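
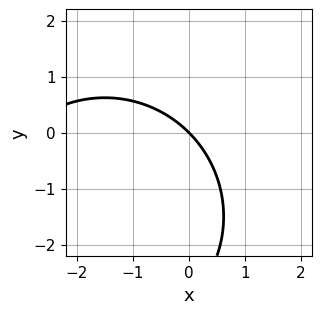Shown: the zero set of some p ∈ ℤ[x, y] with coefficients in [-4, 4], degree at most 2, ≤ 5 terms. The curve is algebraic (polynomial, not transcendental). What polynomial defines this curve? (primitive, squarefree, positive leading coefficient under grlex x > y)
Degree: a generic line meets the curve in up to 2 points, so deg p = 2.
From the visible intercepts: it meets the x-axis at x = 0 (among the integer gridlines); one y-axis crossing is at y = 0.
These observations pin down the coefficients.

x^2 + y^2 + 3*x + 3*y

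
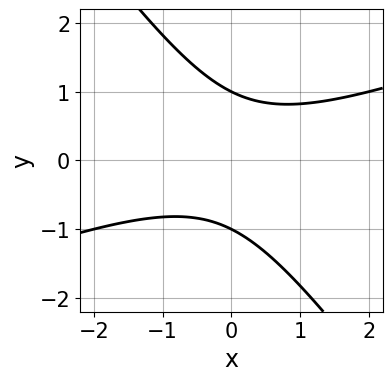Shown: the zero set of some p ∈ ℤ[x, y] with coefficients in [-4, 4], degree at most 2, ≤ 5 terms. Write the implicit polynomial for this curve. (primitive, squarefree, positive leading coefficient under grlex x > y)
x^2 - 2*x*y - 2*y^2 + 2

Degree: a generic line meets the curve in up to 2 points, so deg p = 2.
Against the integer gridlines: among the integer gridlines, it crosses the y-axis at y ∈ {-1, 1}; the curve avoids every integer x-axis point in the box.
Fitting integer coefficients to these (and the overall shape) gives p.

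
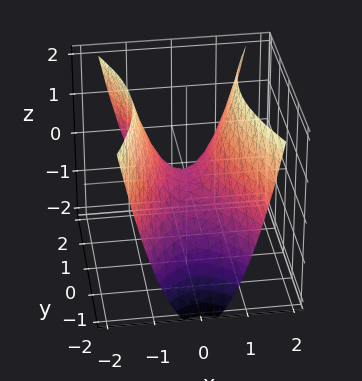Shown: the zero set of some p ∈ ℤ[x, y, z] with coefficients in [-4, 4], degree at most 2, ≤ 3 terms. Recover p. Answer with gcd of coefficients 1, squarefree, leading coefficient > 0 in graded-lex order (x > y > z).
3*x^2 - y^2 - 2*z

1. deg p = 2. A saddle surface; a quadric.
2. Symmetries: mirror symmetry x ↦ −x ⇒ only even powers of x; mirror symmetry y ↦ −y ⇒ only even powers of y.
3. From the visible intercepts: it crosses the y-axis at the gridline y = 0; it crosses the x-axis at the gridline x = 0.
4. Matching integer coefficients to the picture gives p.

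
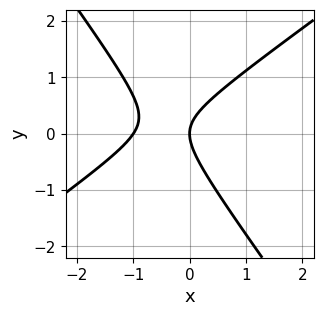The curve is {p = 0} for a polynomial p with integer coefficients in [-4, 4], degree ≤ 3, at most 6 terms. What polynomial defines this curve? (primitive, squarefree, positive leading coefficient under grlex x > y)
First, degree: the shape is more complex than any degree-1 curve, so deg p = 2.
Then, from the visible intercepts: the x-axis gridline crossings are at x ∈ {-1, 0}; it meets the y-axis at y = 0 (among the integer gridlines).
Finally, solving for integer coefficients yields p as stated.

3*x^2 - 2*x*y - 3*y^2 + 3*x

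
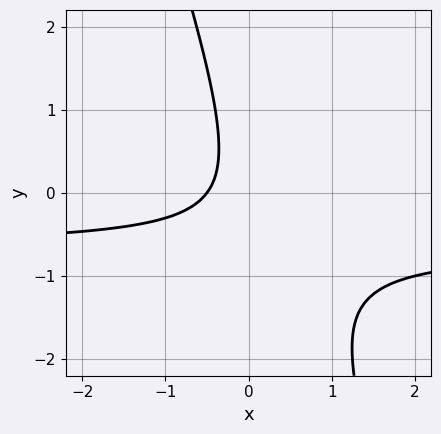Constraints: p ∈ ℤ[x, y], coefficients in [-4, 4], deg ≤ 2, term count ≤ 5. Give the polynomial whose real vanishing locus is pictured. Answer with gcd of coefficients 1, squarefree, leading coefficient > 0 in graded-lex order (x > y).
3*x*y + y^2 + 2*x + 1

First, deg p = 2. No degree-1 curve has this shape.
Then, from the axis intercepts and sections: it misses every integer gridline on the y-axis.
Finally, putting this together gives p.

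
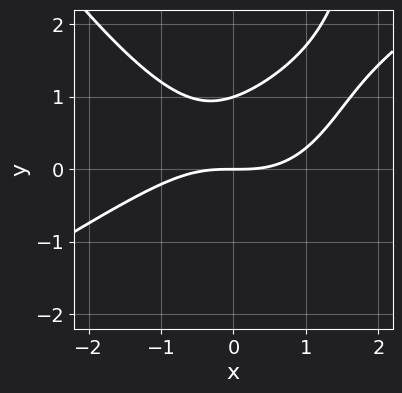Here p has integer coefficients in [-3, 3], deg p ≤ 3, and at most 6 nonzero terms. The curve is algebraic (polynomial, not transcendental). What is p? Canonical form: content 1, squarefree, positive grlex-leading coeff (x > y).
x^3 - x^2*y - x*y^2 + 3*y^2 - 3*y

First, deg p = 3. The shape is more complex than any degree-2 curve.
Next, observable constraints: the y-axis gridline crossings are at y ∈ {0, 1}; one x-axis crossing is at x = 0.
Finally, assembling these constraints gives the stated polynomial.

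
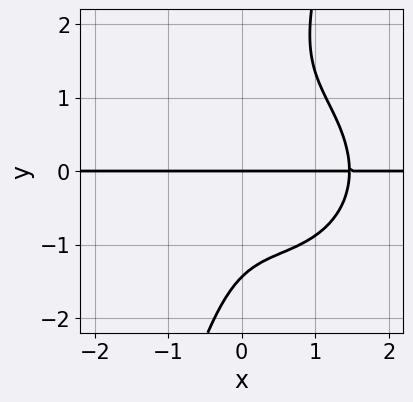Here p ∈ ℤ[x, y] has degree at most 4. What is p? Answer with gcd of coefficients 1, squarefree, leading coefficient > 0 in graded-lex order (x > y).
First, the degree is 4 — a generic line meets the curve in up to 4 points.
Next, against the integer gridlines: it crosses the y-axis at the gridline y = 0; every point of the x-axis in the box is on the curve.
Finally, these observations pin down the coefficients.

3*x^3*y + 3*x*y^3 - y^4 - 3*x^2*y - 3*y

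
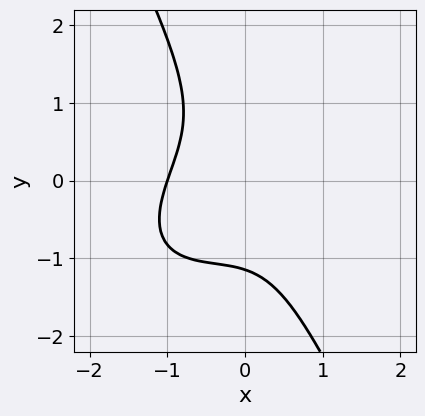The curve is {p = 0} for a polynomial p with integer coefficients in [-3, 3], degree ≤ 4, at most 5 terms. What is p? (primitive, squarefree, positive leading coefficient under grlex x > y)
First, the degree is 3 — the shape is more complex than any degree-2 curve.
Next, against the integer gridlines: one x-axis crossing is at x = -1.
Finally, these observations pin down the coefficients.

3*x^3 - 3*x^2*y + 2*x*y^2 + 2*y^3 + 3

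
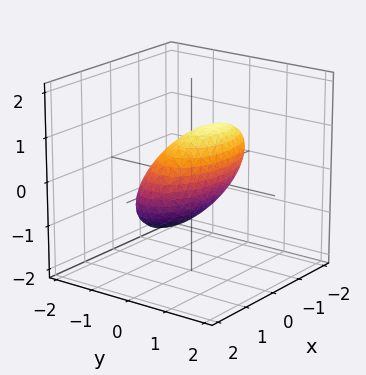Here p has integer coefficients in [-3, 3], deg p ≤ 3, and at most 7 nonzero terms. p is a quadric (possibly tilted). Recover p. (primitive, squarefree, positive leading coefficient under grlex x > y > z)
(a) deg p = 2.
(b) Checking where it meets the axes: among the integer gridlines, it crosses the z-axis at z ∈ {-1, 1}.
(c) Together with the visible shape, these determine p as stated.

x^2 + 3*y^2 - 3*y*z + 2*z^2 - 2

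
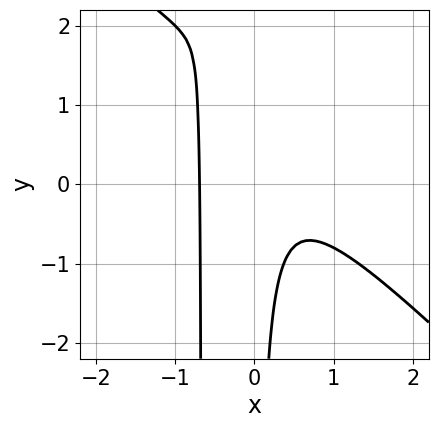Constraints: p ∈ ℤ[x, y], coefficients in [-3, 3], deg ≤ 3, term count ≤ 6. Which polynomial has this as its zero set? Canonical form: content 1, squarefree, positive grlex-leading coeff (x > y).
First, the degree is 3 — no degree-2 curve has this shape.
Then, checking where it meets the axes: it misses every integer gridline on the y-axis.
Finally, putting this together gives p.

3*x^3 + 3*x^2*y + 2*x*y + 1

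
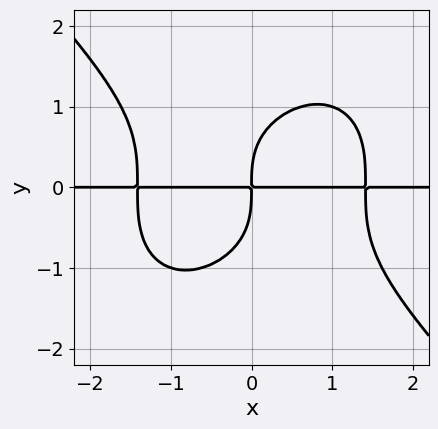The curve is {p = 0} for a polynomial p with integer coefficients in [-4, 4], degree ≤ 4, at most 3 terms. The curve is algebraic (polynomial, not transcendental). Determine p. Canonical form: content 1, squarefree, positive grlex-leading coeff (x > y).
First, deg p = 4. The shape is more complex than any degree-3 curve.
Then, from the visible intercepts: the visible x-axis segment lies entirely on the curve.
Finally, putting this together gives p.

x^3*y + y^4 - 2*x*y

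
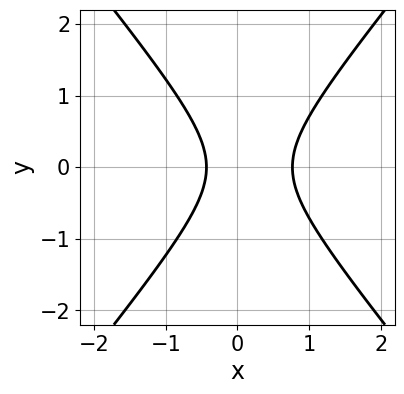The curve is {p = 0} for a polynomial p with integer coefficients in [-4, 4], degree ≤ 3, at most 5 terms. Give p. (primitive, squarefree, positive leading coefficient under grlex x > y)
3*x^2 - 2*y^2 - x - 1

1. The degree is 2 — the shape is more complex than any degree-1 curve.
2. Symmetries: it's symmetric under y → −y, forcing even powers of y.
3. Checking where it meets the axes: no y-intercept at any integer in the box.
4. Together with the visible shape, these determine p as stated.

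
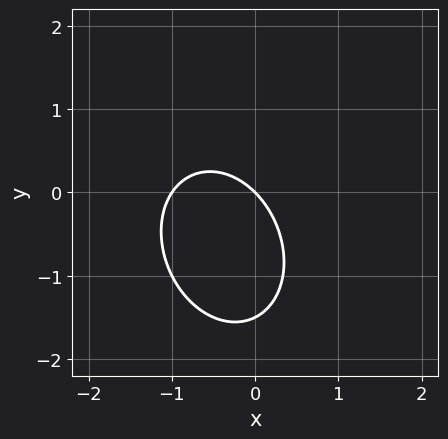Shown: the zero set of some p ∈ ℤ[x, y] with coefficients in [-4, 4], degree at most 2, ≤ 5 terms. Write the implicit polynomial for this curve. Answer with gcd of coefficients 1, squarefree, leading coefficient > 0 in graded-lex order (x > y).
3*x^2 + x*y + 2*y^2 + 3*x + 3*y

The degree is 2 — no degree-1 curve has this shape.
From the visible intercepts: one y-axis crossing is at y = 0; the x-axis gridline crossings are at x ∈ {-1, 0}.
These observations pin down the coefficients.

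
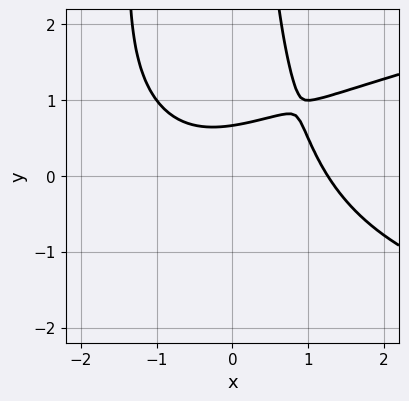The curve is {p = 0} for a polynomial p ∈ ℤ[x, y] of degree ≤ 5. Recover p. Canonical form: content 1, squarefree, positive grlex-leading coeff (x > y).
x^2*y^2 - x^3 + x*y^2 - 3*y + 2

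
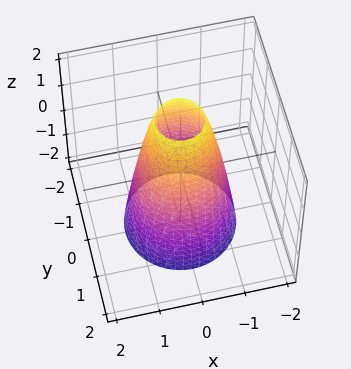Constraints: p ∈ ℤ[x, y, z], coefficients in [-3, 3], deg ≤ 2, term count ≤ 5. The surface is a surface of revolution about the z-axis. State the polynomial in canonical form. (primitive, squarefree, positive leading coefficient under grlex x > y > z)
3*x^2 + 3*y^2 + z - 3

1. Degree: a generic line meets the surface in up to 2 points, so deg p = 2.
2. Symmetries: the z-axis is an axis of rotation, so x and y enter only as x² + y².
3. Against the integer gridlines: among the integer gridlines, it crosses the y-axis at y ∈ {-1, 1}; a circular section at z = 0 has radius exactly 1; no z-intercept at any integer in the box.
4. Solving for integer coefficients yields p as stated. Check: (1, 0, 0) on the x-axis lies on the surface, and p(1, 0, 0) = 0. ✓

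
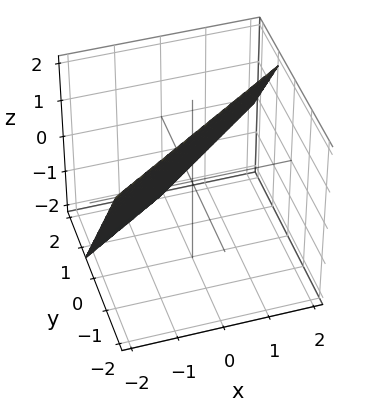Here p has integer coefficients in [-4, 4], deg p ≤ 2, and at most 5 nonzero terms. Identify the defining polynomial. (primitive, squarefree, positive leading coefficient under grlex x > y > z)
2*x - 3*y - 2*z + 2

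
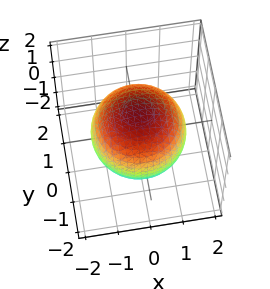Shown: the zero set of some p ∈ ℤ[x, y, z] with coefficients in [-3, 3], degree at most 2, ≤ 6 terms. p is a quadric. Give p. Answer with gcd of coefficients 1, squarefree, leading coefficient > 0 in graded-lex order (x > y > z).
x^2 + y^2 + z^2 - 2

The degree is 2 — bounded and convex; a quadric.
Symmetries: it's symmetric under z → −z, forcing even powers of z; rotational symmetry about the z-axis ⇒ p depends on x, y only through x² + y².
From the visible intercepts: a circular section at z = 0 has radius between 1 and 2.
Solving for integer coefficients yields p as stated.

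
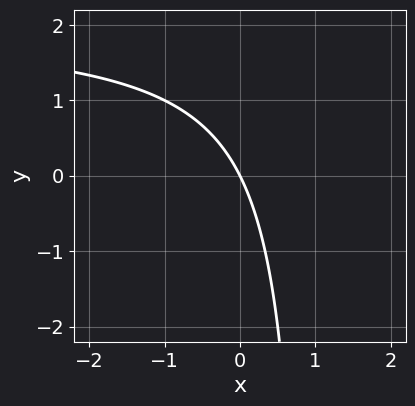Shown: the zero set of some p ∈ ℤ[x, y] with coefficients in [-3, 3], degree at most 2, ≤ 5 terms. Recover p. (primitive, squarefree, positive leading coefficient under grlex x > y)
1. deg p = 2.
2. From the visible intercepts: one y-axis crossing is at y = 0; it meets the x-axis at x = 0 (among the integer gridlines).
3. Assembling these constraints gives the stated polynomial.

x*y - 2*x - y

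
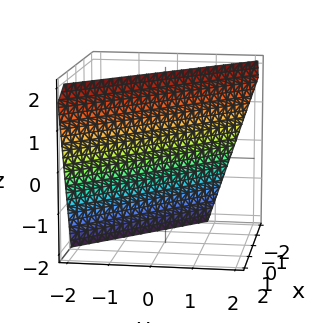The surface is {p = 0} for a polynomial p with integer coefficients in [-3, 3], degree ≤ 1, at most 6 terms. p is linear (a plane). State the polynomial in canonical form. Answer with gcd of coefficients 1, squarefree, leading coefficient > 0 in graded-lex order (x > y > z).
1. Degree: the surface is flat (a plane), so deg p = 1.
2. Checking where it meets the axes: it meets the z-axis at z = 2 (among the integer gridlines).
3. Together with the visible shape, these determine p as stated.

3*x + 3*y - z + 2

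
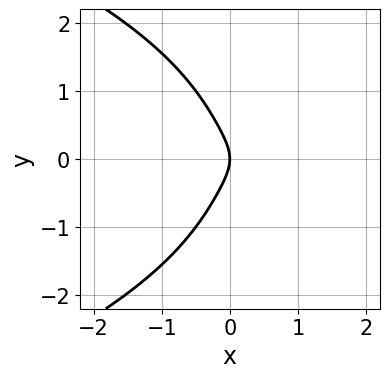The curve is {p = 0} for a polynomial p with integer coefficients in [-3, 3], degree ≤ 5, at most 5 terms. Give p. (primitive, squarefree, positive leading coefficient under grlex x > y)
deg p = 4. The shape is more complex than any degree-3 curve.
Symmetries: mirror symmetry y ↦ −y ⇒ only even powers of y.
Against the integer gridlines: one x-axis crossing is at x = 0; one y-axis crossing is at y = 0.
Putting this together gives p.

y^4 + 3*x*y^2 + y^2 + x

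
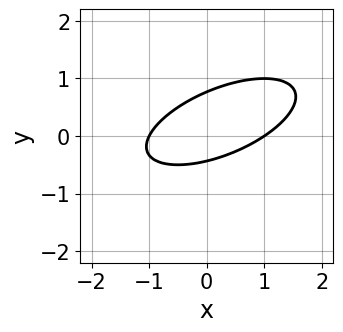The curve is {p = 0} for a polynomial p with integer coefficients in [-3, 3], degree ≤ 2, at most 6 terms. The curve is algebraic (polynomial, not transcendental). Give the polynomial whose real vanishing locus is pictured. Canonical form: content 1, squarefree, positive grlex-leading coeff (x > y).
First, degree: the shape is more complex than any degree-1 curve, so deg p = 2.
Then, from the visible intercepts: among the integer gridlines, it crosses the x-axis at x ∈ {-1, 1}.
Finally, these observations pin down the coefficients.

x^2 - 2*x*y + 3*y^2 - y - 1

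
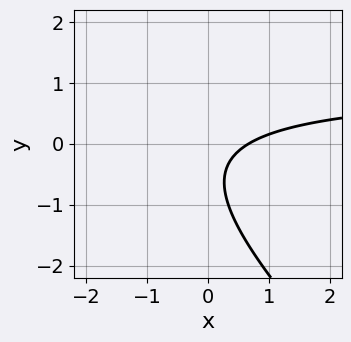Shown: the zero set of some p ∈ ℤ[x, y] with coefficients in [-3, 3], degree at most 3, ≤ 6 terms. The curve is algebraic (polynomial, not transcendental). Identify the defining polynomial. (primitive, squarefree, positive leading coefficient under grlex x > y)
(a) Degree: the shape is more complex than any degree-1 curve, so deg p = 2.
(b) Observable constraints: it misses every integer gridline on the y-axis.
(c) Assembling these constraints gives the stated polynomial.

3*x*y + 3*y^2 - 3*x + 3*y + 2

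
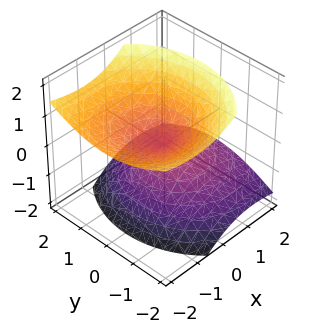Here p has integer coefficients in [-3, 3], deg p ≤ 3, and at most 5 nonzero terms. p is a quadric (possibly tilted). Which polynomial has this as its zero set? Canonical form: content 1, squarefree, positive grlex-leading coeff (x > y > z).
First, the picture has 2 separate pieces. Treating them together as one polynomial.
Then, deg p = 2. A generic line meets the surface in up to 2 points.
Then, reading off the gridlines: one z-axis crossing is at z = 0; it crosses the y-axis at the gridline y = 0; one x-axis crossing is at x = 0.
Finally, putting this together gives p.

2*x^2 + 3*x*z + 2*y^2 - 3*z^2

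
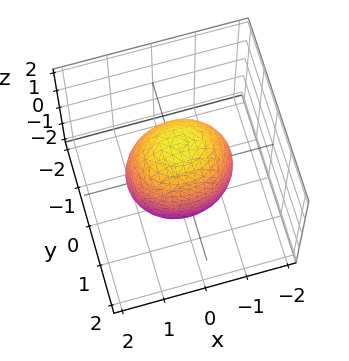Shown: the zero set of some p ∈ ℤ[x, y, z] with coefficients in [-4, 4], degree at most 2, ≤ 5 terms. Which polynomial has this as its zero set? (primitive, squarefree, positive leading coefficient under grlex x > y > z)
(a) deg p = 2.
(b) Symmetries: mirror symmetry x ↦ −x ⇒ only even powers of x; mirror symmetry z ↦ −z ⇒ only even powers of z; mirror symmetry y ↦ −y ⇒ only even powers of y.
(c) Observable constraints: the y-axis gridline crossings are at y ∈ {-1, 1}.
(d) Together with the visible shape, these determine p as stated.

2*x^2 + 3*y^2 + z^2 - 3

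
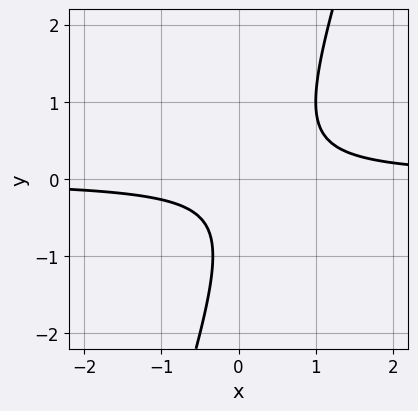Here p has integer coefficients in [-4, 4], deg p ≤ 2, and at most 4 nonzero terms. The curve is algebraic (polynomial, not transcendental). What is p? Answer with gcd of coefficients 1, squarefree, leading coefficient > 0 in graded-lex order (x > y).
1. The degree is 2 — a generic line meets the curve in up to 2 points.
2. From the axis intercepts and sections: it misses every integer gridline on the y-axis; the curve avoids every integer x-axis point in the box.
3. Putting this together gives p.

3*x*y - y^2 - y - 1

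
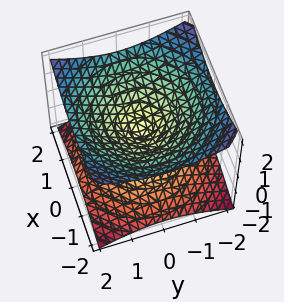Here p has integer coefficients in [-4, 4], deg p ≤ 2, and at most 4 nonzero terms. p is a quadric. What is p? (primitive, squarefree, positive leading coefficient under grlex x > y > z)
x^2 + y^2 - 2*z^2

(a) The degree is 2 — two nappes meeting at a single point; a quadric.
(b) By symmetry, the surface is invariant under rotation about z: p = q(x² + y², z); the z ↦ −z reflection is a symmetry, so z appears only in even powers.
(c) From the axis intercepts and sections: a circular section at z = -1 has radius between 1 and 2; it crosses the y-axis at the gridline y = 0; it crosses the z-axis at the gridline z = 0.
(d) The integer polynomial consistent with all of this is the stated p.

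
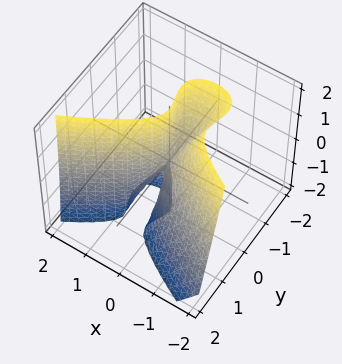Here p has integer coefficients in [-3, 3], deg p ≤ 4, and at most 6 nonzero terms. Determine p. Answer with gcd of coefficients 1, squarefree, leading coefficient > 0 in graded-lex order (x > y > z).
2*y^3 + y^2*z - 2*x^2 - x*z

1. deg p = 3. A generic line meets the surface in up to 3 points.
2. From the visible intercepts: one x-axis crossing is at x = 0; every point of the z-axis in the box is on the surface; it meets the y-axis at y = 0 (among the integer gridlines).
3. Solving for integer coefficients yields p as stated.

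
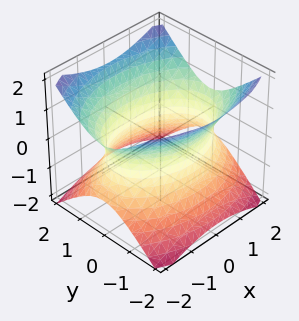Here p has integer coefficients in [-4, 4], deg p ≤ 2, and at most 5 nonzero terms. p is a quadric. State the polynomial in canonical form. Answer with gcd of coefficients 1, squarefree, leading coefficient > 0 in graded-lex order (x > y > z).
x^2 + 2*y^2 - 2*z^2 - 3

deg p = 2. An hourglass — one-sheet hyperboloid; a quadric.
Symmetries: the y ↦ −y reflection is a symmetry, so y appears only in even powers; it's symmetric under x → −x, forcing even powers of x; the z ↦ −z reflection is a symmetry, so z appears only in even powers.
Against the integer gridlines: the surface avoids every integer z-axis point in the box.
Solving for integer coefficients yields p as stated.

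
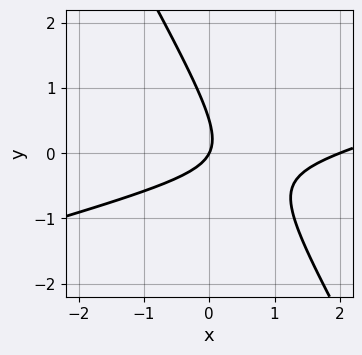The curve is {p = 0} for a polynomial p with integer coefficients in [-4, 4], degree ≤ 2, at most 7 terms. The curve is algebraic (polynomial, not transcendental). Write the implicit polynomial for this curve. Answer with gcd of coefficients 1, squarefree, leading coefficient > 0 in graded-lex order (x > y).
x^2 - 3*x*y - 2*y^2 - 2*x + y

deg p = 2. A generic line meets the curve in up to 2 points.
Observable constraints: it crosses the y-axis at the gridline y = 0; among the integer gridlines, it crosses the x-axis at x ∈ {0, 2}.
Putting this together gives p.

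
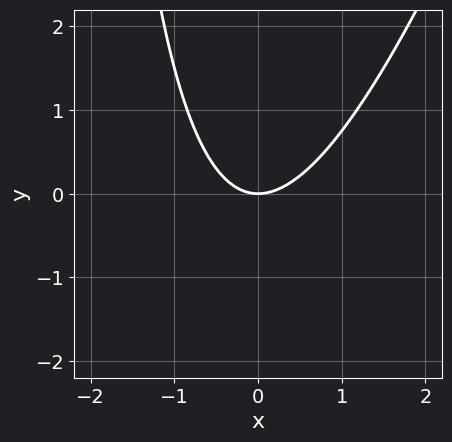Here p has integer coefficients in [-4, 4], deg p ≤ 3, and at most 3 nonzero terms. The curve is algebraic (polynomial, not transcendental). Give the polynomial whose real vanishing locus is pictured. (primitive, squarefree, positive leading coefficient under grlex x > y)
3*x^2 - x*y - 3*y

The degree is 2 — the shape is more complex than any degree-1 curve.
From the axis intercepts and sections: it crosses the y-axis at the gridline y = 0; one x-axis crossing is at x = 0.
These observations pin down the coefficients.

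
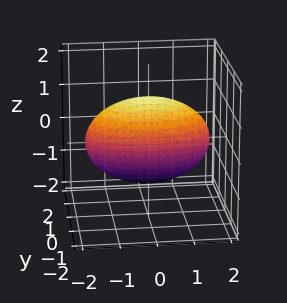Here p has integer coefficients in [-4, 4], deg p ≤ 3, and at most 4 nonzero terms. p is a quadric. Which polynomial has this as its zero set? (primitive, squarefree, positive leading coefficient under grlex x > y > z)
x^2 + 3*y^2 + 2*z^2 - 3

(a) Degree: a closed, bounded, convex surface; a quadric, so deg p = 2.
(b) Symmetries: it's symmetric under z → −z, forcing even powers of z; it's symmetric under y → −y, forcing even powers of y; the x ↦ −x reflection is a symmetry, so x appears only in even powers.
(c) From the axis intercepts and sections: among the integer gridlines, it crosses the y-axis at y ∈ {-1, 1}.
(d) Solving for integer coefficients yields p as stated.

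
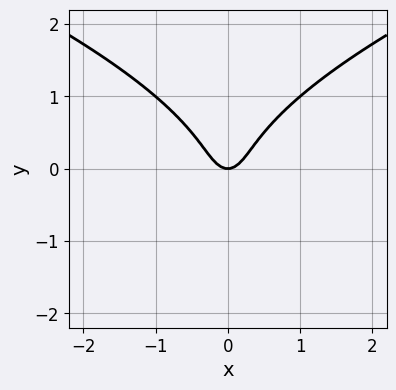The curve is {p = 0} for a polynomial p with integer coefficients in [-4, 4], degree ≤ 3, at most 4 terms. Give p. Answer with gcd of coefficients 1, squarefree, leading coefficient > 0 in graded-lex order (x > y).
2*y^3 - 3*x^2 + y

First, degree: a generic line meets the curve in up to 3 points, so deg p = 3.
Next, symmetries: mirror symmetry x ↦ −x ⇒ only even powers of x.
Next, against the integer gridlines: one x-axis crossing is at x = 0; it meets the y-axis at y = 0 (among the integer gridlines).
Finally, matching integer coefficients to the picture gives p.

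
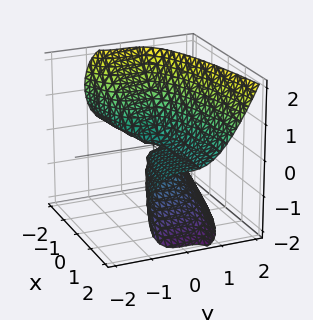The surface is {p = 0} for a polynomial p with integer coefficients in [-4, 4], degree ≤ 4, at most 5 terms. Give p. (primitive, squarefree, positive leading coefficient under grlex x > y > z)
y^3 - x*z - z^2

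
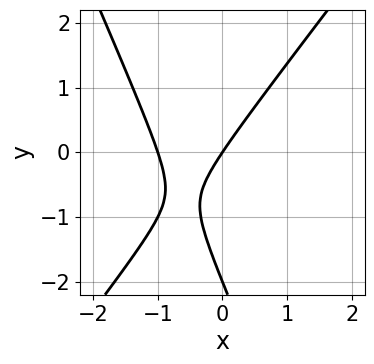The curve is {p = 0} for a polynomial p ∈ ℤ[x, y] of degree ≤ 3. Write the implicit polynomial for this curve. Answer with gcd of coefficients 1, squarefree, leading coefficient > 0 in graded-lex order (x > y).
First, the degree is 2 — no degree-1 curve has this shape.
Then, from the visible intercepts: the y-axis gridline crossings are at y ∈ {-2, 0}; the x-axis gridline crossings are at x ∈ {-1, 0}.
Finally, fitting integer coefficients to these (and the overall shape) gives p.

3*x^2 - x*y - y^2 + 3*x - 2*y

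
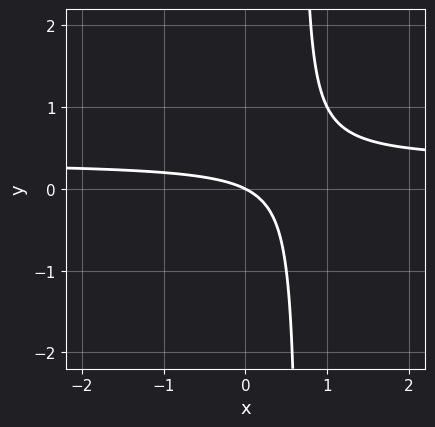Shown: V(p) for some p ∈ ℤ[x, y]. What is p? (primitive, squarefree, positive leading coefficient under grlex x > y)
(a) Degree: the shape is more complex than any degree-1 curve, so deg p = 2.
(b) Checking where it meets the axes: it meets the x-axis at x = 0 (among the integer gridlines); one y-axis crossing is at y = 0.
(c) Fitting integer coefficients to these (and the overall shape) gives p.

3*x*y - x - 2*y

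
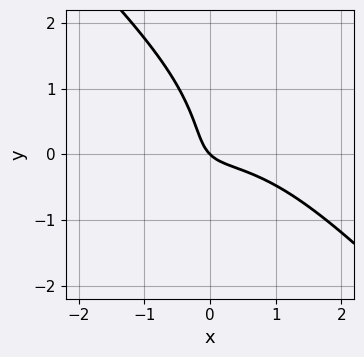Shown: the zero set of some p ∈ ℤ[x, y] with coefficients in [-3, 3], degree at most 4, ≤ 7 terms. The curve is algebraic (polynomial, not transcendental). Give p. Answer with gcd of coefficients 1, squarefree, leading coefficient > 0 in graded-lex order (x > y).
x^3 + y^3 + 3*x*y + x + y

1. Degree: no degree-2 curve has this shape, so deg p = 3.
2. Checking where it meets the axes: one y-axis crossing is at y = 0; it meets the x-axis at x = 0 (among the integer gridlines).
3. Putting this together gives p.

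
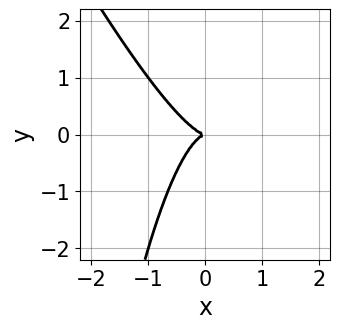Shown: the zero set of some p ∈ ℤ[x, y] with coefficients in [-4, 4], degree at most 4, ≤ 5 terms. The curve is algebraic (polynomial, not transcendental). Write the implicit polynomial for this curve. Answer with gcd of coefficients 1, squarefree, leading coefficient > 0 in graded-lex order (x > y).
2*x^3 + x^2*y + y^2

The degree is 3 — the shape is more complex than any degree-2 curve.
Checking where it meets the axes: it crosses the x-axis at the gridline x = 0; it meets the y-axis at y = 0 (among the integer gridlines).
Matching integer coefficients to the picture gives p.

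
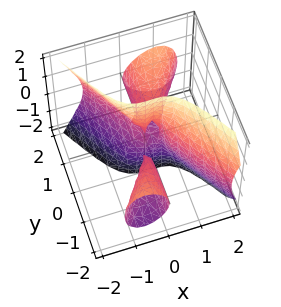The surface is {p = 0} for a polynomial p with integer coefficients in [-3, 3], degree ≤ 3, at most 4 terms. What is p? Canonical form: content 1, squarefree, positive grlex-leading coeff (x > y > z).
2*x^3 - x*y^2 + y*z^2 - x^2

The picture has 2 separate pieces.
deg p = 3.
From the axis intercepts and sections: the visible y-axis segment lies entirely on the surface; every point of the z-axis in the box is on the surface.
Putting this together gives p.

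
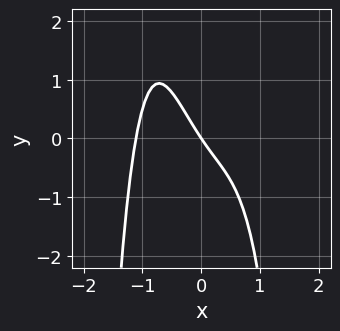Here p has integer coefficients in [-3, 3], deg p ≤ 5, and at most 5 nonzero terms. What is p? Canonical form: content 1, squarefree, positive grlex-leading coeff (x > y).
3*x^4 - x^2 + 3*x + 2*y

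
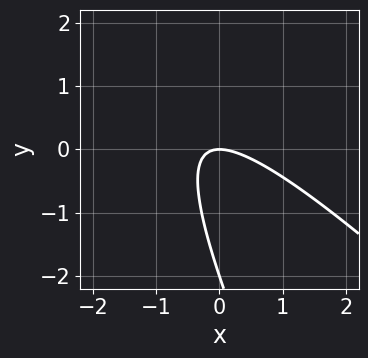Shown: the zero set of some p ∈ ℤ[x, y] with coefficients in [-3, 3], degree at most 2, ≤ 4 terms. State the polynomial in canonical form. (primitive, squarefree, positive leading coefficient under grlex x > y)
(a) Degree: the shape is more complex than any degree-1 curve, so deg p = 2.
(b) Against the integer gridlines: the y-axis gridline crossings are at y ∈ {-2, 0}; it crosses the x-axis at the gridline x = 0.
(c) The integer polynomial consistent with all of this is the stated p.

2*x^2 + 3*x*y + y^2 + 2*y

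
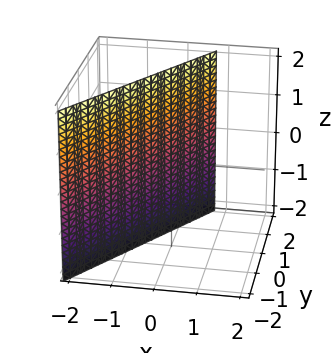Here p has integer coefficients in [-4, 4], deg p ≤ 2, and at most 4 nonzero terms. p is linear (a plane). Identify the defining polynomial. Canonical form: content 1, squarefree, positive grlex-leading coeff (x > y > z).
3*x - 2*y + 2

First, deg p = 1.
Then, checking where it meets the axes: it meets the y-axis at y = 1 (among the integer gridlines); no z-intercept at any integer in the box.
Finally, assembling these constraints gives the stated polynomial.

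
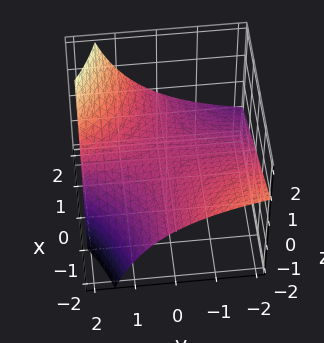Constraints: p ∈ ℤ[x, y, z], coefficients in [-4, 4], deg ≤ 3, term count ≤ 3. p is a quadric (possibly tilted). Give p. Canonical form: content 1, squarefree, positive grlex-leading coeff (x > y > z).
The degree is 2 — no degree-1 surface has this shape.
Against the integer gridlines: the visible x-axis segment lies entirely on the surface; the visible y-axis segment lies entirely on the surface; it crosses the z-axis at the gridline z = 0.
Fitting integer coefficients to these (and the overall shape) gives p.

x*y + y*z - 3*z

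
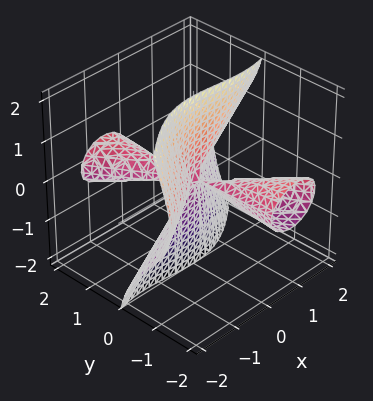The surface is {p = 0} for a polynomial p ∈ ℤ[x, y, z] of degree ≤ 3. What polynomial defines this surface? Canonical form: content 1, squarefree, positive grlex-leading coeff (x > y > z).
x^3 - x^2*y - x^2*z - x*y^2 - 3*y*z^2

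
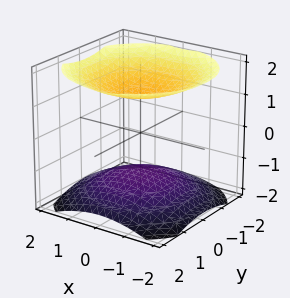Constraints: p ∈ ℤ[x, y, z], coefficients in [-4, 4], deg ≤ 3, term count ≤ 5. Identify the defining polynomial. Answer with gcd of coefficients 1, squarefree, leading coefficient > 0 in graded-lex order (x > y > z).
I count 2 distinct pieces. They look like related sheets of one shape, so recover p as a whole.
Degree: the shape is more complex than any degree-1 surface, so deg p = 2.
Symmetries: every cross-section ⟂ z is a circle, so x, y appear only via x² + y².
Reading off the gridlines: it misses every integer gridline on the y-axis; it misses every integer gridline on the x-axis.
Together with the visible shape, these determine p as stated.

x^2 + y^2 - 2*z^2 + 3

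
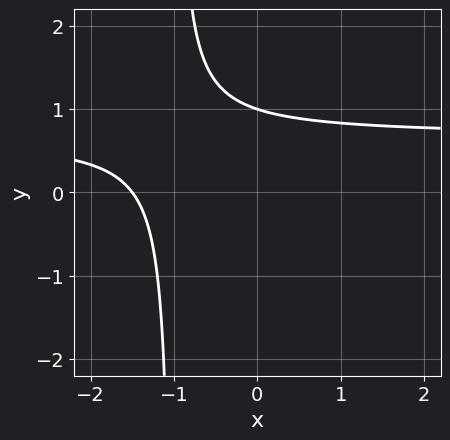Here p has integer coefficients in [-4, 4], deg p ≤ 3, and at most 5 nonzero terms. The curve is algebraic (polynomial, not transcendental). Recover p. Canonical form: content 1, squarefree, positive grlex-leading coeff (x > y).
3*x*y - 2*x + 3*y - 3

1. The degree is 2 — a generic line meets the curve in up to 2 points.
2. Checking where it meets the axes: it crosses the y-axis at the gridline y = 1.
3. Fitting integer coefficients to these (and the overall shape) gives p.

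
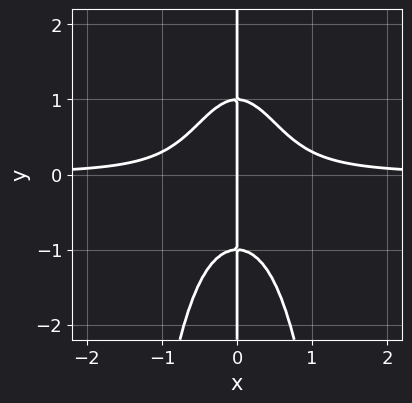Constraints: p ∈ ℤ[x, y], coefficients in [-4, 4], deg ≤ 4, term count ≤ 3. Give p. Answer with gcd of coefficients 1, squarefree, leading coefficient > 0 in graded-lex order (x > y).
(a) deg p = 4. No degree-3 curve has this shape.
(b) Observable constraints: one x-axis crossing is at x = 0; every point of the y-axis in the box is on the curve.
(c) Assembling these constraints gives the stated polynomial.

3*x^3*y + x*y^2 - x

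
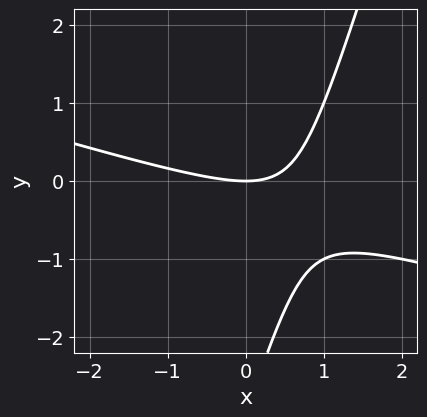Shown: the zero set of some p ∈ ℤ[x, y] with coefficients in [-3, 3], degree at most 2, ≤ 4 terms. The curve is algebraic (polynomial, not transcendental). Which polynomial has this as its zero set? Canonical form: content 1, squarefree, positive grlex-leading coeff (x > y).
First, degree: no degree-1 curve has this shape, so deg p = 2.
Next, reading off the gridlines: one x-axis crossing is at x = 0; one y-axis crossing is at y = 0.
Finally, together with the visible shape, these determine p as stated.

x^2 + 3*x*y - y^2 - 3*y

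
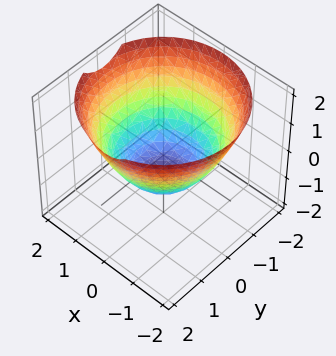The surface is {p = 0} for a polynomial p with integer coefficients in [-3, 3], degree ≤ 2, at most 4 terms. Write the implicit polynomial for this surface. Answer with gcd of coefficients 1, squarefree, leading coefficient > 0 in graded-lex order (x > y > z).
1. deg p = 2. The shape is more complex than any degree-1 surface.
2. By symmetry, every cross-section ⟂ z is a circle, so x, y appear only via x² + y².
3. Against the integer gridlines: a circular section at z = 0 has radius between 1 and 2; it meets the z-axis at z = -1 (among the integer gridlines).
4. Together with the visible shape, these determine p as stated.

2*x^2 + 2*y^2 - 3*z - 3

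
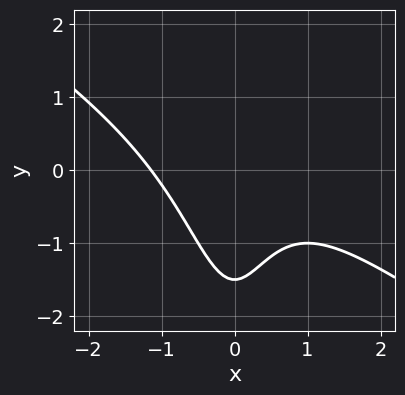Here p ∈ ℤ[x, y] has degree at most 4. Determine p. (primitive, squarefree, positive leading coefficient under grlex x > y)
2*x^3 + 3*x^2*y + 2*y + 3

The degree is 3 — the shape is more complex than any degree-2 curve.
Solving for integer coefficients yields p as stated.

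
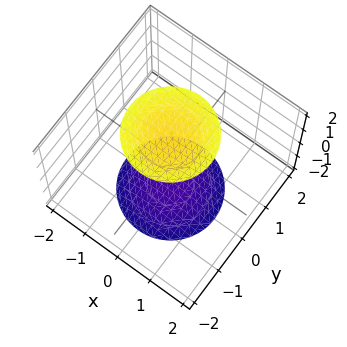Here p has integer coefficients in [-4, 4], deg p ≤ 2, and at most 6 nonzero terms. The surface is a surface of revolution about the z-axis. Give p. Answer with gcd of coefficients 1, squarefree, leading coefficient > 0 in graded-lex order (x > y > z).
x^2 + y^2 - z^2 + 3

First, I count 2 distinct pieces. They look like related sheets of one shape, so recover p as a whole.
Then, deg p = 2. No degree-1 surface has this shape.
Next, symmetry: the surface is invariant under rotation about z: p = q(x² + y², z).
Next, checking where it meets the axes: it misses every integer gridline on the x-axis; a circular section at z = -2 has radius exactly 1.
Finally, these observations pin down the coefficients.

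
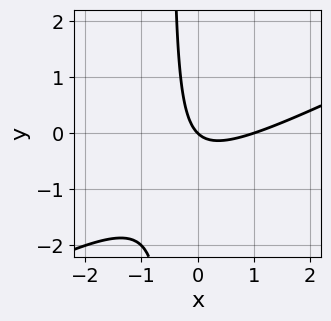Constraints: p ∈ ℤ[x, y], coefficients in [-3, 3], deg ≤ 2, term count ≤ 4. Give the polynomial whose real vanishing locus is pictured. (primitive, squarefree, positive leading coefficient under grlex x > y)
x^2 - 2*x*y - x - y

First, the degree is 2 — a generic line meets the curve in up to 2 points.
Next, reading off the gridlines: among the integer gridlines, it crosses the x-axis at x ∈ {0, 1}; one y-axis crossing is at y = 0.
Finally, together with the visible shape, these determine p as stated.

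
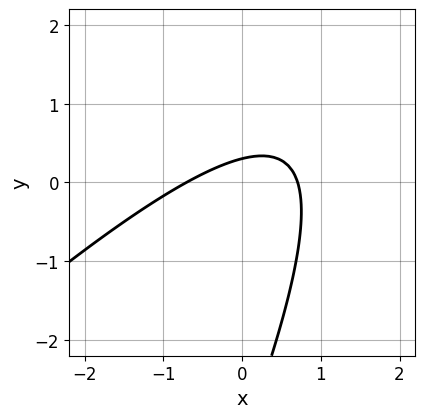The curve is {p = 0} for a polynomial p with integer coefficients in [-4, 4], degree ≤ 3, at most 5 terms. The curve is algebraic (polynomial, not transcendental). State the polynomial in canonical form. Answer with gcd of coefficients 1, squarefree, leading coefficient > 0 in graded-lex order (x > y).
2*x^2 - 3*x*y + y^2 + 3*y - 1

(a) deg p = 2.
(b) The integer polynomial consistent with all of this is the stated p.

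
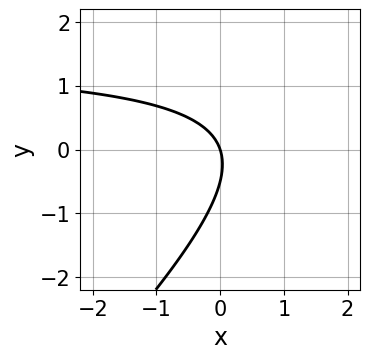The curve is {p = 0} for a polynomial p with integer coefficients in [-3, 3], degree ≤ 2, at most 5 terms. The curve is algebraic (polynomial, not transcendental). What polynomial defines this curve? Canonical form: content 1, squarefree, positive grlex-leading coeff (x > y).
2*x*y - 2*y^2 - 3*x - y

1. deg p = 2.
2. From the axis intercepts and sections: it meets the y-axis at y = 0 (among the integer gridlines); one x-axis crossing is at x = 0.
3. These observations pin down the coefficients.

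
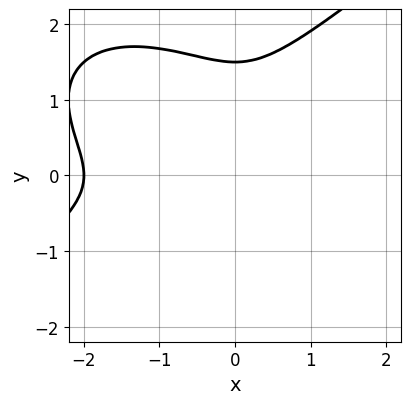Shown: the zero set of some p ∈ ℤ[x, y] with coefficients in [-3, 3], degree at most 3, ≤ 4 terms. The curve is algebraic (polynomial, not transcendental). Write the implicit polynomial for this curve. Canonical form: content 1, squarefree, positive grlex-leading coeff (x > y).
x^3 - 2*y^3 + 2*x^2 + 3*y^2

deg p = 3. The shape is more complex than any degree-2 curve.
From the axis intercepts and sections: one x-axis crossing is at x = -2.
Matching integer coefficients to the picture gives p.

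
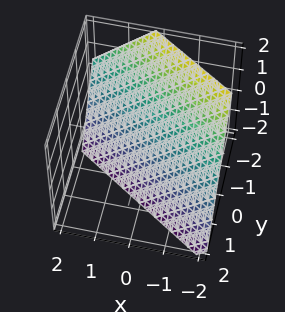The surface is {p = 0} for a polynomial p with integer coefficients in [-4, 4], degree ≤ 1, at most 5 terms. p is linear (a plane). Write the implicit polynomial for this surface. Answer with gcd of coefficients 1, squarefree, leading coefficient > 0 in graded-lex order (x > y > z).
2*x + 3*y + 2*z + 2

First, deg p = 1.
Then, from the visible intercepts: it meets the z-axis at z = -1 (among the integer gridlines); it meets the x-axis at x = -1 (among the integer gridlines).
Finally, solving for integer coefficients yields p as stated.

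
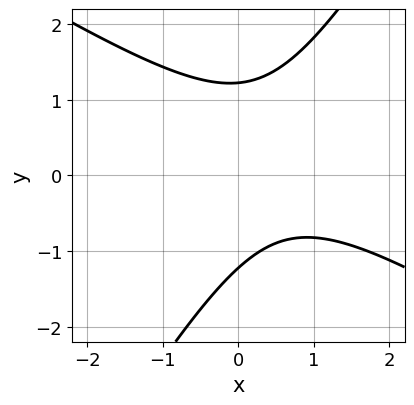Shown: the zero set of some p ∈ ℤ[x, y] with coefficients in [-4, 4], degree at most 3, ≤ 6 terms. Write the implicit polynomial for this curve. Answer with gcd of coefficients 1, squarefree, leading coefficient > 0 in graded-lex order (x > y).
First, deg p = 2.
Next, against the integer gridlines: no x-intercept at any integer in the box.
Finally, together with the visible shape, these determine p as stated.

2*x^2 + 2*x*y - 2*y^2 - 2*x + 3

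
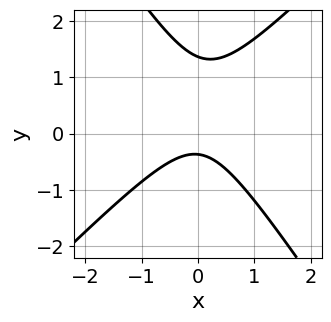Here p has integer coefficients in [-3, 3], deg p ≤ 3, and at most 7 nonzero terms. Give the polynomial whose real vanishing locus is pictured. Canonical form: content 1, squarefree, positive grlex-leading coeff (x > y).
3*x^2 - x*y - 2*y^2 + 2*y + 1

1. deg p = 2. No degree-1 curve has this shape.
2. Observable constraints: no x-intercept at any integer in the box.
3. Assembling these constraints gives the stated polynomial.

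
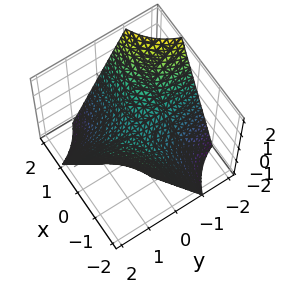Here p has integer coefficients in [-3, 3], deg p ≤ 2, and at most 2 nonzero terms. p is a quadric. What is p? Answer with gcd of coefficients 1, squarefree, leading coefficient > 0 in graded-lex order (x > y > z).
x*y + z

deg p = 2. A hyperbolic paraboloid; a quadric.
Against the integer gridlines: it meets the z-axis at z = 0 (among the integer gridlines); the visible x-axis segment lies entirely on the surface; the visible y-axis segment lies entirely on the surface.
Putting this together gives p.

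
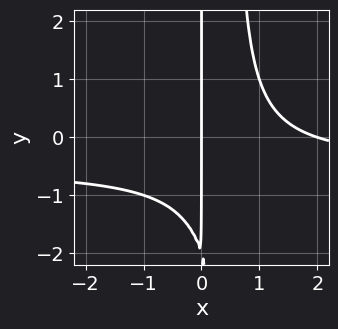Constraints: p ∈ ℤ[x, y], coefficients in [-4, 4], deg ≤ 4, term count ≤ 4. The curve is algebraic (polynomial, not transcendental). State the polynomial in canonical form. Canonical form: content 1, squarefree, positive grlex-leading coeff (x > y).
First, the degree is 3 — no degree-2 curve has this shape.
Next, from the visible intercepts: the x-axis gridline crossings are at x ∈ {0, 2}; the visible y-axis segment lies entirely on the curve.
Finally, fitting integer coefficients to these (and the overall shape) gives p.

2*x^2*y + x^2 - x*y - 2*x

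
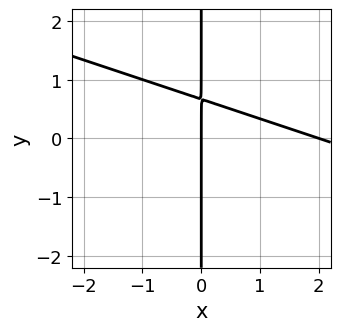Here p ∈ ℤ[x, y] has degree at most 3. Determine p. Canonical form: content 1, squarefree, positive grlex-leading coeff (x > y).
(a) Degree: a generic line meets the curve in up to 2 points, so deg p = 2.
(b) From the visible intercepts: the visible y-axis segment lies entirely on the curve; the x-axis gridline crossings are at x ∈ {0, 2}.
(c) Solving for integer coefficients yields p as stated.

x^2 + 3*x*y - 2*x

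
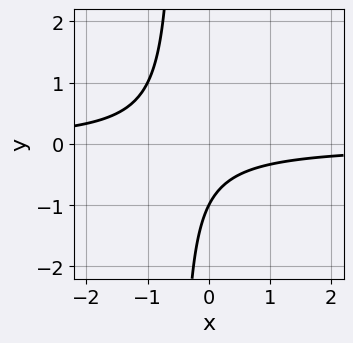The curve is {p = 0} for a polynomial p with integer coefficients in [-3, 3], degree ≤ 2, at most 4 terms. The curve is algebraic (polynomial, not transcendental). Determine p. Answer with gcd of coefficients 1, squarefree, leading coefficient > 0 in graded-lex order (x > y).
(a) deg p = 2. The shape is more complex than any degree-1 curve.
(b) From the visible intercepts: it meets the y-axis at y = -1 (among the integer gridlines); no x-intercept at any integer in the box.
(c) Fitting integer coefficients to these (and the overall shape) gives p.

2*x*y + y + 1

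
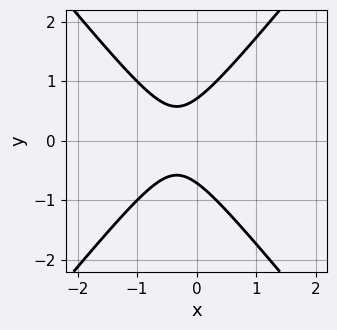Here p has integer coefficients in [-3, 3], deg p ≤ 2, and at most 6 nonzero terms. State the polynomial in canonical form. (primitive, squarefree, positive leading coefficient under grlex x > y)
3*x^2 - 2*y^2 + 2*x + 1

Degree: a generic line meets the curve in up to 2 points, so deg p = 2.
Symmetries: the y ↦ −y reflection is a symmetry, so y appears only in even powers.
Observable constraints: it misses every integer gridline on the x-axis.
These observations pin down the coefficients.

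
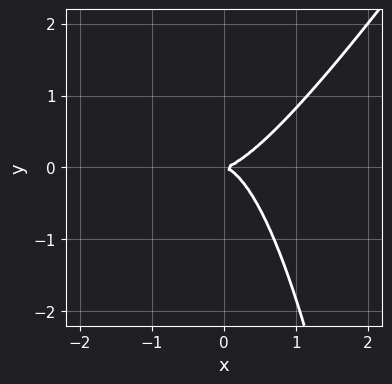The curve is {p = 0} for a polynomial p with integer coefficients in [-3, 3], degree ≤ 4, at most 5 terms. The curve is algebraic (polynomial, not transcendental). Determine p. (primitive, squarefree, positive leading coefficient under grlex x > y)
deg p = 3. The shape is more complex than any degree-2 curve.
Checking where it meets the axes: it crosses the y-axis at the gridline y = 0; one x-axis crossing is at x = 0.
These observations pin down the coefficients.

3*x^3 - 2*x^2*y - 2*y^2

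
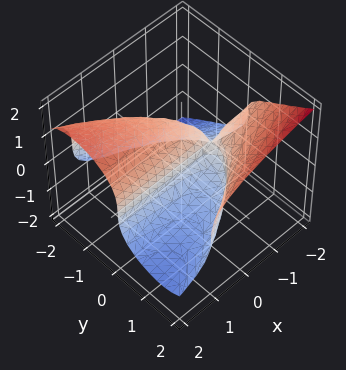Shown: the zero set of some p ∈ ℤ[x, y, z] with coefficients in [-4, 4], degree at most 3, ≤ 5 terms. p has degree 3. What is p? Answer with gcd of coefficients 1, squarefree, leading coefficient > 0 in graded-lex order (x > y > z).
1. Degree: the shape is more complex than any degree-2 surface, so deg p = 3.
2. Reading off the gridlines: the visible x-axis segment lies entirely on the surface; it crosses the z-axis at the gridline z = 0; it meets the y-axis at y = 0 (among the integer gridlines).
3. Solving for integer coefficients yields p as stated.

y^3 - 2*z^3 - 2*x*y - 2*y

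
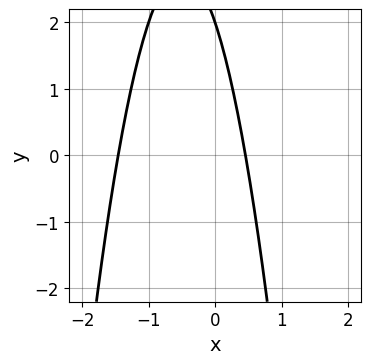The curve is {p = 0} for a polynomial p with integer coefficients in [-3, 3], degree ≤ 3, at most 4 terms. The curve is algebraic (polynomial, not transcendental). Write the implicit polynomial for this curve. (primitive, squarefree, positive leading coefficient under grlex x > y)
3*x^2 + 3*x + y - 2

1. deg p = 2.
2. Observable constraints: one y-axis crossing is at y = 2.
3. Solving for integer coefficients yields p as stated.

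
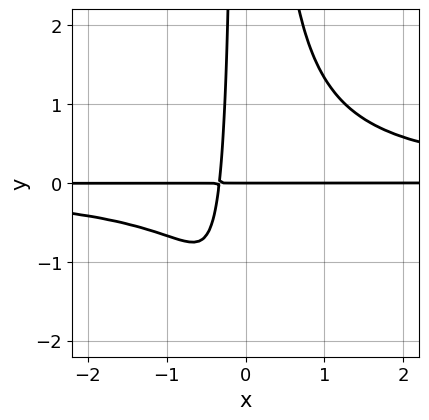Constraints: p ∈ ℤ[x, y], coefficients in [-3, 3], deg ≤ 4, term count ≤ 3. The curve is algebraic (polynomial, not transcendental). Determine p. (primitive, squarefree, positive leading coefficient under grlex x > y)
3*x^2*y^2 - 3*x*y - y

First, deg p = 4. A generic line meets the curve in up to 4 points.
Next, from the axis intercepts and sections: every point of the x-axis in the box is on the curve; it meets the y-axis at y = 0 (among the integer gridlines).
Finally, the integer polynomial consistent with all of this is the stated p.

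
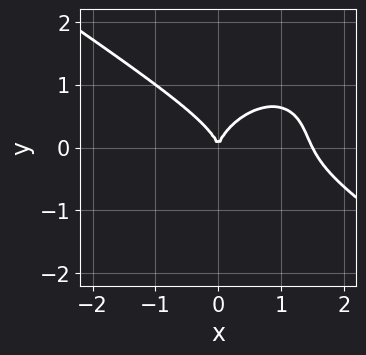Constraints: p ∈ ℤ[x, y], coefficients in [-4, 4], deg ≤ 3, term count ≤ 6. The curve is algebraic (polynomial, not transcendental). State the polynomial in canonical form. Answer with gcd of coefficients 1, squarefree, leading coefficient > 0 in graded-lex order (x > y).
2*x^3 + x^2*y - x*y^2 + 3*y^3 - 3*x^2

Degree: the shape is more complex than any degree-2 curve, so deg p = 3.
From the axis intercepts and sections: one x-axis crossing is at x = 0; it crosses the y-axis at the gridline y = 0.
Assembling these constraints gives the stated polynomial.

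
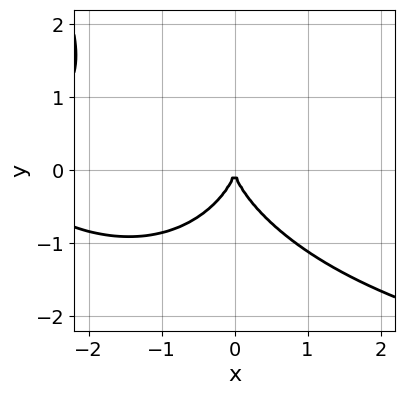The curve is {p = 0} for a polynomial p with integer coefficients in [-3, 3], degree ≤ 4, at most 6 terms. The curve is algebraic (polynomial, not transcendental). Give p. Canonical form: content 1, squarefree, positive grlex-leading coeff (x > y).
1. Degree: a generic line meets the curve in up to 4 points, so deg p = 4.
2. Reading off the gridlines: it meets the x-axis at x = 0 (among the integer gridlines); it meets the y-axis at y = 0 (among the integer gridlines).
3. Fitting integer coefficients to these (and the overall shape) gives p.

x^2*y^2 - x^3 - 2*y^3 - 3*x^2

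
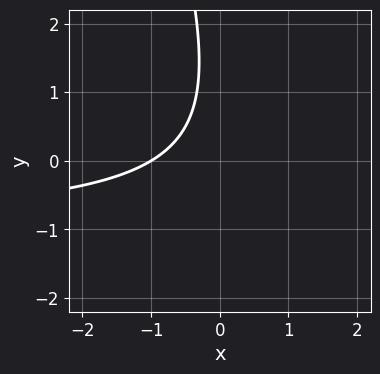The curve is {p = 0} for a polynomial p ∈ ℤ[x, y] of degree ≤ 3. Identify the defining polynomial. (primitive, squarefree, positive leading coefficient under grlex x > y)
3*x*y + y^2 + 3*x - 2*y + 3

(a) Degree: no degree-1 curve has this shape, so deg p = 2.
(b) Reading off the gridlines: it misses every integer gridline on the y-axis; it crosses the x-axis at the gridline x = -1.
(c) Putting this together gives p.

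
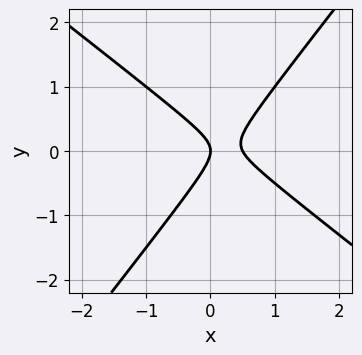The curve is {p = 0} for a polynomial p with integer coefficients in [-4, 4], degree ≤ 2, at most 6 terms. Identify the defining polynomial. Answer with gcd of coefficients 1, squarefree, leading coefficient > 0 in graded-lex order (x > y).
First, deg p = 2. The shape is more complex than any degree-1 curve.
Then, observable constraints: it crosses the x-axis at the gridline x = 0; one y-axis crossing is at y = 0.
Finally, these observations pin down the coefficients.

2*x^2 + x*y - 2*y^2 - x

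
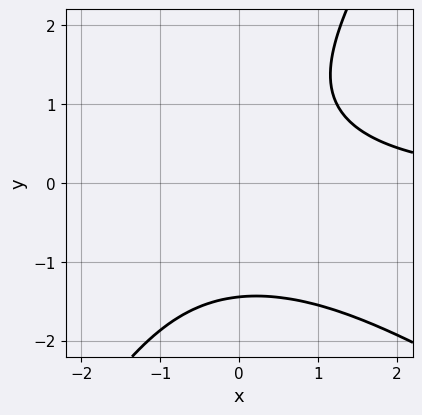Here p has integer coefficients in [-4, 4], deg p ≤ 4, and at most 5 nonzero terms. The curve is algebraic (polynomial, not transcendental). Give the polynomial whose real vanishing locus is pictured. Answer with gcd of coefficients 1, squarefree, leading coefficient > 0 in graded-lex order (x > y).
x^2*y + x*y^2 - y^3 + x*y - 3

First, the degree is 3 — a generic line meets the curve in up to 3 points.
Then, checking where it meets the axes: no x-intercept at any integer in the box.
Finally, assembling these constraints gives the stated polynomial.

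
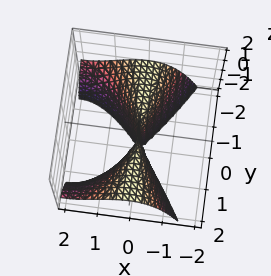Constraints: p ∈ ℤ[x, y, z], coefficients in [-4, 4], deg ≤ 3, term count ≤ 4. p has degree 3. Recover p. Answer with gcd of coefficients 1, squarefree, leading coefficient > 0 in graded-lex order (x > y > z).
I count 2 distinct pieces.
deg p = 3.
Reading off the gridlines: every point of the z-axis in the box is on the surface; every point of the y-axis in the box is on the surface.
Solving for integer coefficients yields p as stated.

x^3 - y^2*z - 3*x^2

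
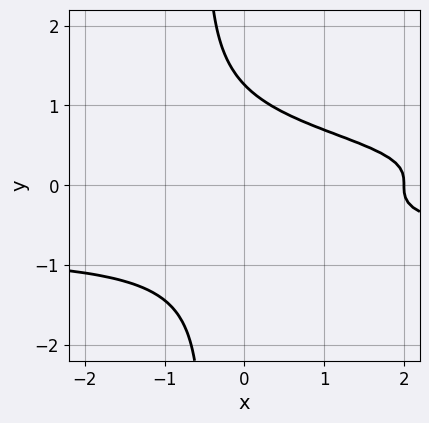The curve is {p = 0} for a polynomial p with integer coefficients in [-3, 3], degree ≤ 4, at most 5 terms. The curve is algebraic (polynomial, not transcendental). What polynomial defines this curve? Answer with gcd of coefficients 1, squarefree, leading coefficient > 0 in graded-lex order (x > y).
First, degree: the shape is more complex than any degree-3 curve, so deg p = 4.
Then, reading off the gridlines: it meets the x-axis at x = 2 (among the integer gridlines).
Finally, assembling these constraints gives the stated polynomial.

2*x*y^3 + y^3 + x - 2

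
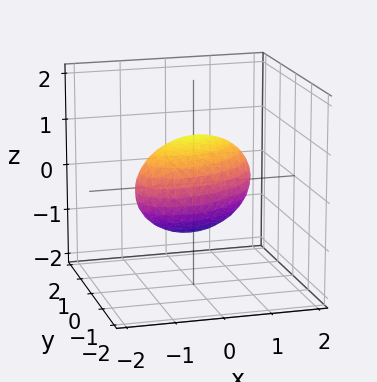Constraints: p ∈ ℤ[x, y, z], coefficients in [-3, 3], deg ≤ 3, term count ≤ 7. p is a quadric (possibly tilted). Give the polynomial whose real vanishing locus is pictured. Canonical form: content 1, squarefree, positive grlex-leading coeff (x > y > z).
2*x^2 - 2*x*y + 3*y^2 + 3*z^2 - 3

1. deg p = 2.
2. From the visible intercepts: the z-axis gridline crossings are at z ∈ {-1, 1}; among the integer gridlines, it crosses the y-axis at y ∈ {-1, 1}.
3. Fitting integer coefficients to these (and the overall shape) gives p.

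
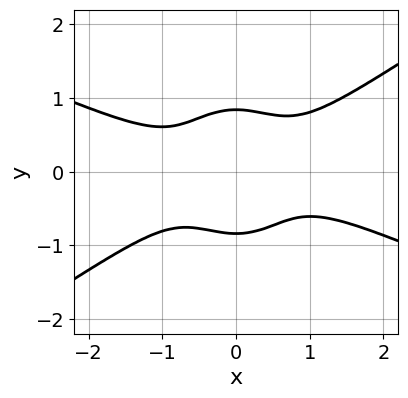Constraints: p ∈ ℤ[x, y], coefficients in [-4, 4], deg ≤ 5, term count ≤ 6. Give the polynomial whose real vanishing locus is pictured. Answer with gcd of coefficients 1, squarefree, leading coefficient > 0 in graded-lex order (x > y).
x^4 + x^3*y - 3*x^2*y^2 - 2*y^4 + 1

The degree is 4 — the shape is more complex than any degree-3 curve.
From the axis intercepts and sections: it misses every integer gridline on the x-axis.
Fitting integer coefficients to these (and the overall shape) gives p.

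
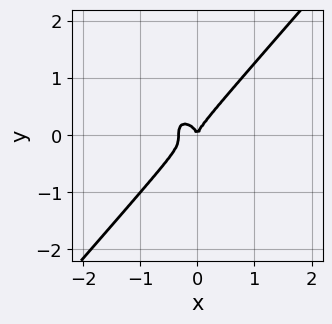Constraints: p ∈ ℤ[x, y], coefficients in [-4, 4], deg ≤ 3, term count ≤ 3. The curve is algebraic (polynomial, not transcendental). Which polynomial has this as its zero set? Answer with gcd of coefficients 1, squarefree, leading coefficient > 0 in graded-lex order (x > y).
3*x^3 - 2*y^3 + x^2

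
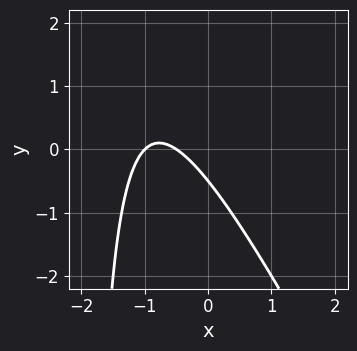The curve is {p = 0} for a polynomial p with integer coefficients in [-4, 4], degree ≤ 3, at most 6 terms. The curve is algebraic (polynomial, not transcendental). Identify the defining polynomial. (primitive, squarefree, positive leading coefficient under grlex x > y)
2*x^2 + x*y + 3*x + 2*y + 1

1. The degree is 2 — a generic line meets the curve in up to 2 points.
2. Against the integer gridlines: it crosses the x-axis at the gridline x = -1.
3. Together with the visible shape, these determine p as stated.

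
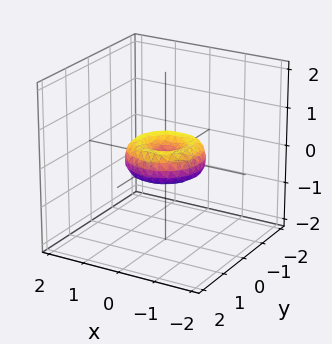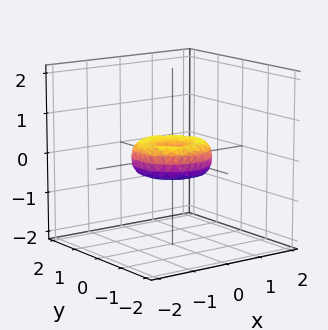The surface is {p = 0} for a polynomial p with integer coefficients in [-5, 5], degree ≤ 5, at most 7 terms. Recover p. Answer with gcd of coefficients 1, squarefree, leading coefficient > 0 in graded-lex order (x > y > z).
2*x^4 + 4*x^2*y^2 + 2*y^4 - 2*x^2 - 2*y^2 + 3*z^2

First, the degree is 4 — the shape is more complex than any degree-3 surface.
Next, symmetries: rotational symmetry about the z-axis ⇒ p depends on x, y only through x² + y².
Then, against the integer gridlines: among the integer gridlines, it crosses the x-axis at x ∈ {-1, 0, 1}; the y-axis gridline crossings are at y ∈ {-1, 0, 1}; a circular section at z = 0 has radius exactly 1; one z-axis crossing is at z = 0.
Finally, these observations pin down the coefficients.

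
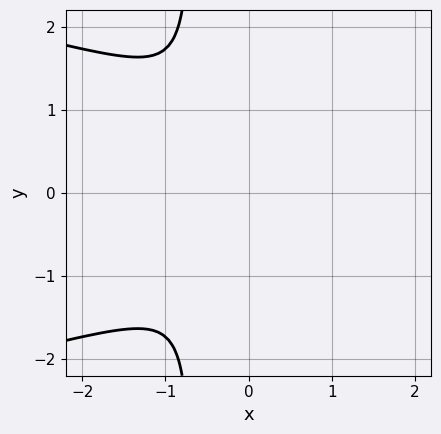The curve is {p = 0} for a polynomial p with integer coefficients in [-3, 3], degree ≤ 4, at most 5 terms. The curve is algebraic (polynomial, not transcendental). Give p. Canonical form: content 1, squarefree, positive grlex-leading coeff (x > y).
3*x*y^2 + 3*x^2 + 2*y^2

First, the degree is 3 — no degree-2 curve has this shape.
Next, symmetries: mirror symmetry y ↦ −y ⇒ only even powers of y.
Finally, together with the visible shape, these determine p as stated.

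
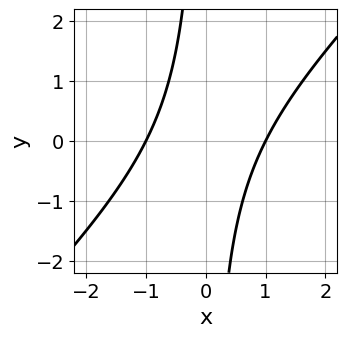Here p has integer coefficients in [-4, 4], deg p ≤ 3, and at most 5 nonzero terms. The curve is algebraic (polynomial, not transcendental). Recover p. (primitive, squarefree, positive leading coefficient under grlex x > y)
The degree is 2 — the shape is more complex than any degree-1 curve.
From the axis intercepts and sections: among the integer gridlines, it crosses the x-axis at x ∈ {-1, 1}; it misses every integer gridline on the y-axis.
Putting this together gives p.

x^2 - x*y - 1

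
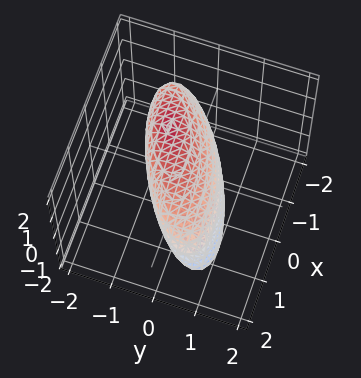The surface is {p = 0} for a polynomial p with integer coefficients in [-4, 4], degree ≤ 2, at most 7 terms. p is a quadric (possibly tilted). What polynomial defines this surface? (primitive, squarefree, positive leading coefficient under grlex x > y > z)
x^2 - 2*x*y + 3*y^2 + 2*y*z + 2*z^2 - 2

1. deg p = 2. A generic line meets the surface in up to 2 points.
2. Reading off the gridlines: among the integer gridlines, it crosses the z-axis at z ∈ {-1, 1}.
3. These observations pin down the coefficients.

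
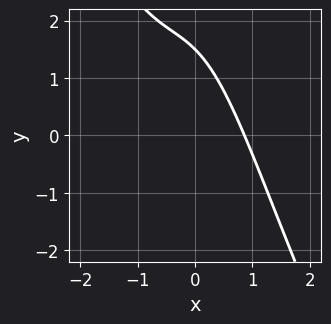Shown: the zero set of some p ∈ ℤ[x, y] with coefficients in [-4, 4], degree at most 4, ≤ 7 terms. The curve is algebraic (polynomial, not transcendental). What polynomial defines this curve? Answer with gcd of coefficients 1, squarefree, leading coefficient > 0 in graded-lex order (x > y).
2*x^3 + x^2*y + 2*x + 2*y - 3

(a) The degree is 3 — the shape is more complex than any degree-2 curve.
(b) Solving for integer coefficients yields p as stated.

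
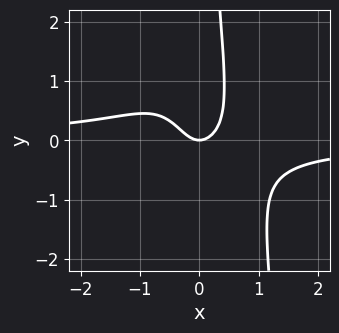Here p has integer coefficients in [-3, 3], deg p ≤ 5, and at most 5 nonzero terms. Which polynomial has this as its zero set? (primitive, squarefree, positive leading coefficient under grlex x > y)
3*x^3*y + x*y^2 + 2*x^2 - y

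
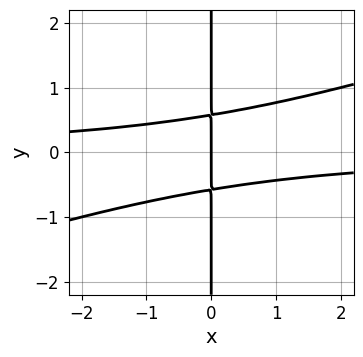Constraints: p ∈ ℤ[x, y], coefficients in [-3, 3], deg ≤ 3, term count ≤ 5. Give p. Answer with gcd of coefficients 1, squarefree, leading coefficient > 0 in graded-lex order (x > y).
1. The degree is 3 — a generic line meets the curve in up to 3 points.
2. Observable constraints: the visible y-axis segment lies entirely on the curve; one x-axis crossing is at x = 0.
3. Putting this together gives p.

x^2*y - 3*x*y^2 + x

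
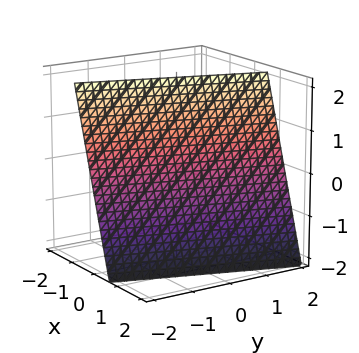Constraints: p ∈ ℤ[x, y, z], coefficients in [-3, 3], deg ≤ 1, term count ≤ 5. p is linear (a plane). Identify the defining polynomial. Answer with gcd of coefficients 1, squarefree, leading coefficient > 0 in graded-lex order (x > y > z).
3*x - y + z - 2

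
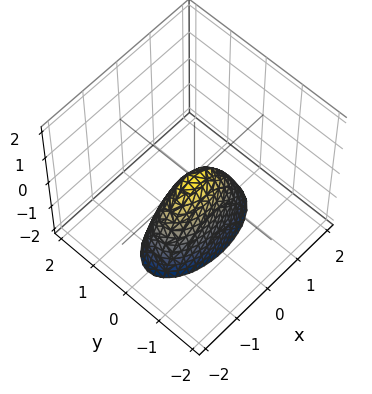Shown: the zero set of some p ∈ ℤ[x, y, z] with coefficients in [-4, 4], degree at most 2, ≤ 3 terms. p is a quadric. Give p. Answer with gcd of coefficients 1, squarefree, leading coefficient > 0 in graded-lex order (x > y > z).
(a) deg p = 2. A paraboloid; a quadric.
(b) Symmetries: it's symmetric under y → −y, forcing even powers of y; it's symmetric under x → −x, forcing even powers of x.
(c) Against the integer gridlines: it meets the y-axis at y = 0 (among the integer gridlines); one z-axis crossing is at z = 0; one x-axis crossing is at x = 0.
(d) Putting this together gives p.

x^2 + 3*y^2 + z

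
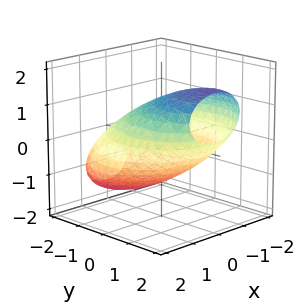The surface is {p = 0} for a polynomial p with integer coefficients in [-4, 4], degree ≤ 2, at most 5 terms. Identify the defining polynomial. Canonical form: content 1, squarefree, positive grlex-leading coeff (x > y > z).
x^2 + y^2 - 2*y*z + 2*z^2 - 3

First, the degree is 2 — a generic line meets the surface in up to 2 points.
Finally, solving for integer coefficients yields p as stated.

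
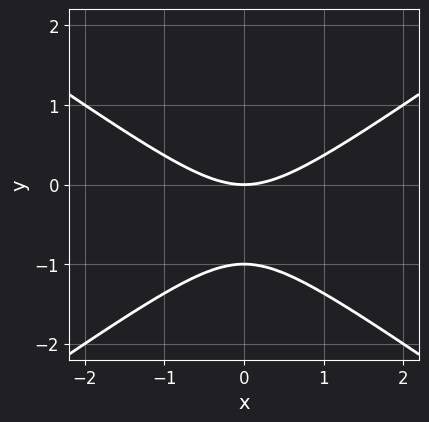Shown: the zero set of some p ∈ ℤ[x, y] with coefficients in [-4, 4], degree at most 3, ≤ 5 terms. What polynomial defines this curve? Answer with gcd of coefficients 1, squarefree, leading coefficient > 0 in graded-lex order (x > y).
x^2 - 2*y^2 - 2*y

(a) deg p = 2. A generic line meets the curve in up to 2 points.
(b) Symmetries: the x ↦ −x reflection is a symmetry, so x appears only in even powers.
(c) Observable constraints: it crosses the x-axis at the gridline x = 0; the y-axis gridline crossings are at y ∈ {-1, 0}.
(d) Assembling these constraints gives the stated polynomial.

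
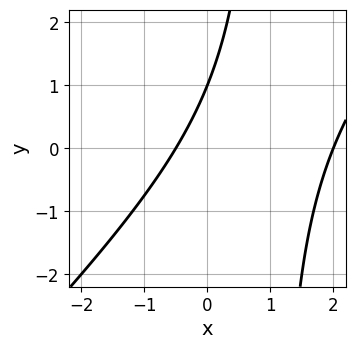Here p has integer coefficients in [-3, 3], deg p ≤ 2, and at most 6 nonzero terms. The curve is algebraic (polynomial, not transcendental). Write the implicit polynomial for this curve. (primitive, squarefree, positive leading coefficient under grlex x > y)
2*x^2 - 2*x*y - 3*x + 2*y - 2

(a) Degree: the shape is more complex than any degree-1 curve, so deg p = 2.
(b) Reading off the gridlines: one x-axis crossing is at x = 2; it meets the y-axis at y = 1 (among the integer gridlines).
(c) Matching integer coefficients to the picture gives p.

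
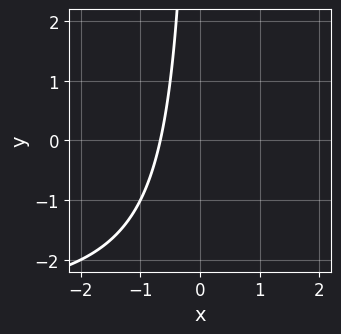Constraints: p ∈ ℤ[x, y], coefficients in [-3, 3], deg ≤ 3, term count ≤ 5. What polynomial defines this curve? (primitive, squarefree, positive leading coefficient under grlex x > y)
x*y + 3*x + 2

deg p = 2. A generic line meets the curve in up to 2 points.
Against the integer gridlines: no y-intercept at any integer in the box.
Assembling these constraints gives the stated polynomial.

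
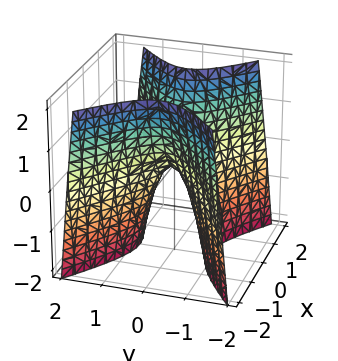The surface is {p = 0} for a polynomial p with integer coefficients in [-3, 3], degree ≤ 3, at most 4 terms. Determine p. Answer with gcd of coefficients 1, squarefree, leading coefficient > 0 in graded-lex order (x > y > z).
2*x^2 - 3*y^2 - z

(a) deg p = 2. A hyperbolic paraboloid; a quadric.
(b) Symmetries: the x ↦ −x reflection is a symmetry, so x appears only in even powers; the y ↦ −y reflection is a symmetry, so y appears only in even powers.
(c) Checking where it meets the axes: one z-axis crossing is at z = 0; one x-axis crossing is at x = 0; one y-axis crossing is at y = 0.
(d) Putting this together gives p.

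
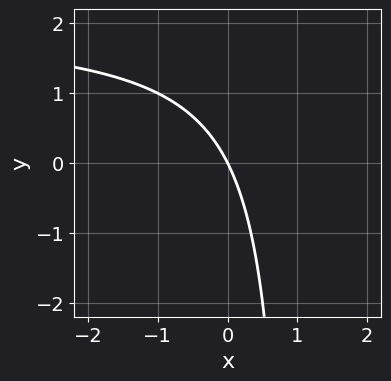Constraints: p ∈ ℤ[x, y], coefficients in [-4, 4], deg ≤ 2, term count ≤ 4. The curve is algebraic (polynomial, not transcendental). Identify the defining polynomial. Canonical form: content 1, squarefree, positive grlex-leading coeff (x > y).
1. The degree is 2 — the shape is more complex than any degree-1 curve.
2. From the axis intercepts and sections: it meets the x-axis at x = 0 (among the integer gridlines); it crosses the y-axis at the gridline y = 0.
3. These observations pin down the coefficients.

x*y - 2*x - y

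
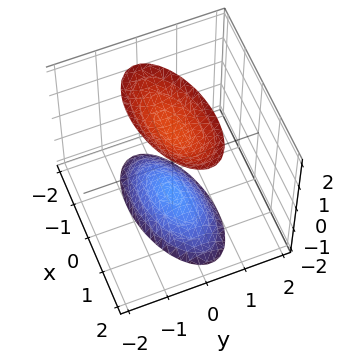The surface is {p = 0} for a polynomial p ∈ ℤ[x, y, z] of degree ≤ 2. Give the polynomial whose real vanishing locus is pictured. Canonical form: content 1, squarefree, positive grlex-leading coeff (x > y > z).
x^2 - x*y + 3*y^2 - z^2 + 2

There are 2 components.
The degree is 2 — no degree-1 surface has this shape.
From the visible intercepts: the surface avoids every integer y-axis point in the box; it misses every integer gridline on the x-axis.
Together with the visible shape, these determine p as stated.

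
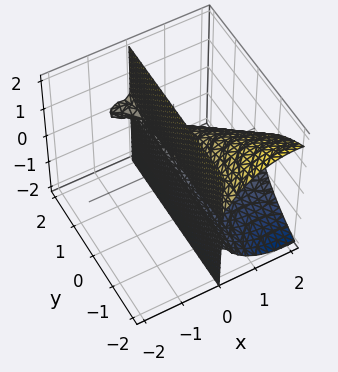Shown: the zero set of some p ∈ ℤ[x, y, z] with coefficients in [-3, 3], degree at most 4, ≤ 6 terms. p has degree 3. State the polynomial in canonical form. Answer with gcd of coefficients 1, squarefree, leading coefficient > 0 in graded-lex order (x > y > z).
2*x^3 + 2*x^2*y + 2*x*z^2 - 3*x^2

1. Degree: the shape is more complex than any degree-2 surface, so deg p = 3.
2. From the visible intercepts: every point of the z-axis in the box is on the surface; every point of the y-axis in the box is on the surface.
3. Putting this together gives p.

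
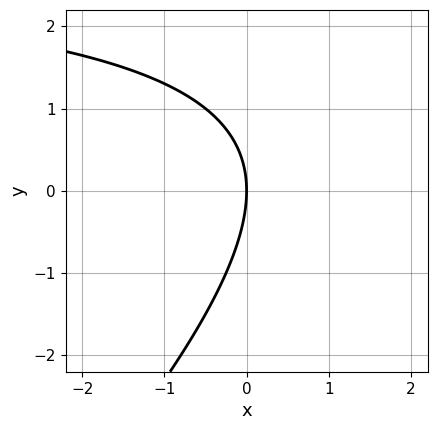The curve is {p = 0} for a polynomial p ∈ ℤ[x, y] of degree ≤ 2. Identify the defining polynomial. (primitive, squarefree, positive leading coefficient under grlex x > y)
x*y - y^2 - 3*x

First, deg p = 2. The shape is more complex than any degree-1 curve.
Next, reading off the gridlines: one x-axis crossing is at x = 0; it meets the y-axis at y = 0 (among the integer gridlines).
Finally, together with the visible shape, these determine p as stated.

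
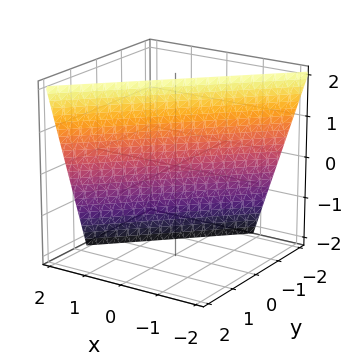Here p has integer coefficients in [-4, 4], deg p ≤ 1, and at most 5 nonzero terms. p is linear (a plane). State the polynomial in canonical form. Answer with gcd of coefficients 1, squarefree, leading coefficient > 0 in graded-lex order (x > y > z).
3*x - 3*y + z - 2

First, deg p = 1. Every cross-section is a straight line — this is a plane.
Next, reading off the gridlines: one z-axis crossing is at z = 2.
Finally, matching integer coefficients to the picture gives p.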